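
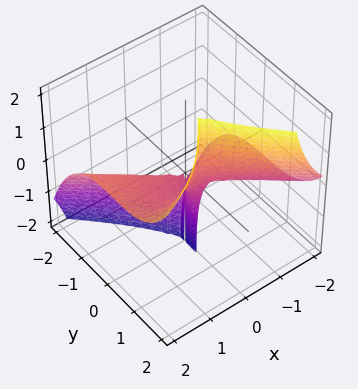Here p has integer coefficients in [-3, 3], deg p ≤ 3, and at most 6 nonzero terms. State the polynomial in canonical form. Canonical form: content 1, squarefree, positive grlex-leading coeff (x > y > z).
x^3 - 3*x^2*z + 2*y^3 - y^2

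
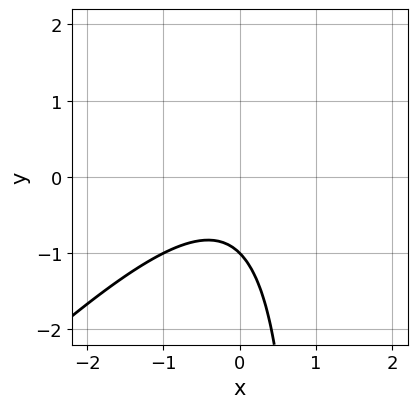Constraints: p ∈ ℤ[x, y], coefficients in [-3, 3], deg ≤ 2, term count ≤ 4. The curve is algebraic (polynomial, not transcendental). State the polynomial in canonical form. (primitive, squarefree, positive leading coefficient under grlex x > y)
(a) deg p = 2. A generic line meets the curve in up to 2 points.
(b) From the axis intercepts and sections: it crosses the y-axis at the gridline y = -1; the curve avoids every integer x-axis point in the box.
(c) Matching integer coefficients to the picture gives p.

x^2 - x*y + y + 1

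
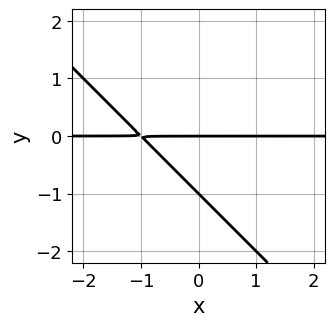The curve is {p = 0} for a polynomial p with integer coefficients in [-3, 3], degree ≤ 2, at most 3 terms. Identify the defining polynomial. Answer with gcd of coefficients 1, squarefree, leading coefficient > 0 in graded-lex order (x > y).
x*y + y^2 + y

1. The degree is 2 — no degree-1 curve has this shape.
2. Reading off the gridlines: the y-axis gridline crossings are at y ∈ {-1, 0}; the visible x-axis segment lies entirely on the curve.
3. Solving for integer coefficients yields p as stated.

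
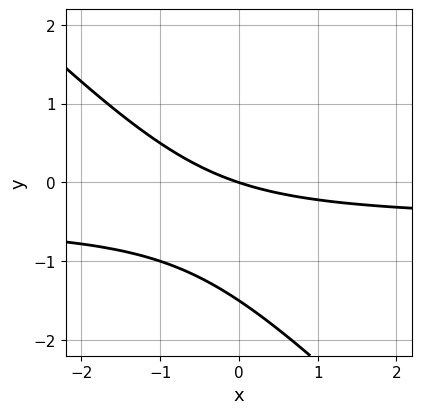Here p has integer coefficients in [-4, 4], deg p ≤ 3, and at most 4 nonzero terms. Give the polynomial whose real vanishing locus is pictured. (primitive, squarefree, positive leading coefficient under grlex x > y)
2*x*y + 2*y^2 + x + 3*y

Degree: no degree-1 curve has this shape, so deg p = 2.
Against the integer gridlines: one x-axis crossing is at x = 0; one y-axis crossing is at y = 0.
Fitting integer coefficients to these (and the overall shape) gives p.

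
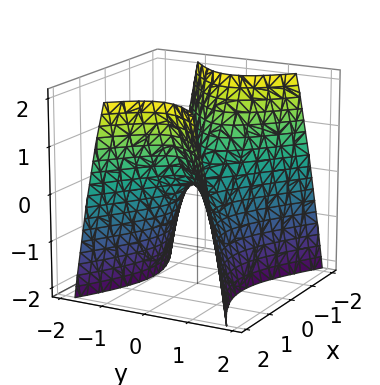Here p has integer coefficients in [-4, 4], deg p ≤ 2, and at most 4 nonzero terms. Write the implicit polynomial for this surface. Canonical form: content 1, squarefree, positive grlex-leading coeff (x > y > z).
x^2 - 2*y^2 - z

deg p = 2. A hyperbolic paraboloid; a quadric.
Symmetries: mirror symmetry x ↦ −x ⇒ only even powers of x; it's symmetric under y → −y, forcing even powers of y.
From the visible intercepts: one x-axis crossing is at x = 0; it crosses the y-axis at the gridline y = 0.
Matching integer coefficients to the picture gives p.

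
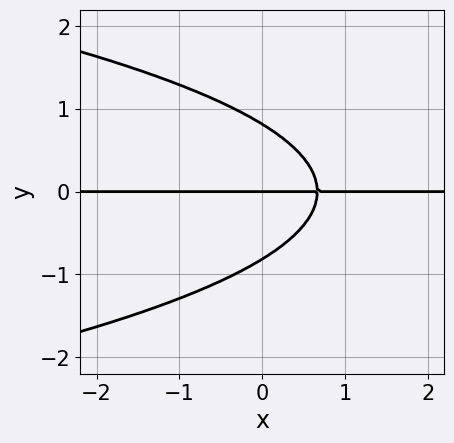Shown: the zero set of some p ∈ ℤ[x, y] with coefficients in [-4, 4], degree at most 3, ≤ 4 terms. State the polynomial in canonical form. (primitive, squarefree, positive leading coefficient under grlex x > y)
3*y^3 + 3*x*y - 2*y

Degree: a generic line meets the curve in up to 3 points, so deg p = 3.
Against the integer gridlines: the visible x-axis segment lies entirely on the curve; it crosses the y-axis at the gridline y = 0.
Fitting integer coefficients to these (and the overall shape) gives p.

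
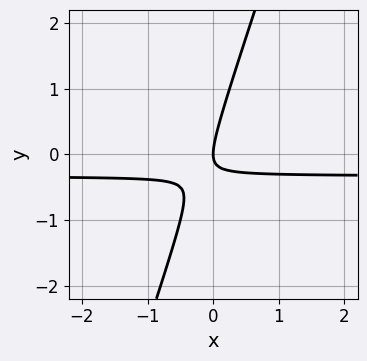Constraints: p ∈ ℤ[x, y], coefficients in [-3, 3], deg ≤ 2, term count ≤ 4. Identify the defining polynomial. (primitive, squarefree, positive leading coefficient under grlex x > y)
3*x*y - y^2 + x

1. The degree is 2 — a generic line meets the curve in up to 2 points.
2. Observable constraints: one y-axis crossing is at y = 0; it crosses the x-axis at the gridline x = 0.
3. These observations pin down the coefficients.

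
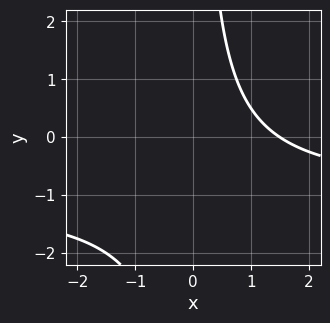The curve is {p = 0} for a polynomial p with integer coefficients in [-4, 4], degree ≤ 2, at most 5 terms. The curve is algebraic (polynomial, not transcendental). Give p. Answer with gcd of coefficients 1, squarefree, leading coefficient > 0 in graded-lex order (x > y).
2*x*y + 2*x - 3

First, deg p = 2.
Next, reading off the gridlines: no y-intercept at any integer in the box.
Finally, the integer polynomial consistent with all of this is the stated p.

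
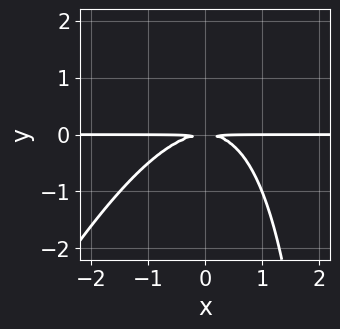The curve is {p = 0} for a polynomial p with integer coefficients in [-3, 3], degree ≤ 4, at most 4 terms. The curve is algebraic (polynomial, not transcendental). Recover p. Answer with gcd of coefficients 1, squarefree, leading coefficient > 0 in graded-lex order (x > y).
Degree: no degree-2 curve has this shape, so deg p = 3.
Reading off the gridlines: the visible x-axis segment lies entirely on the curve.
Fitting integer coefficients to these (and the overall shape) gives p.

2*x^2*y - x*y^2 + 3*y^2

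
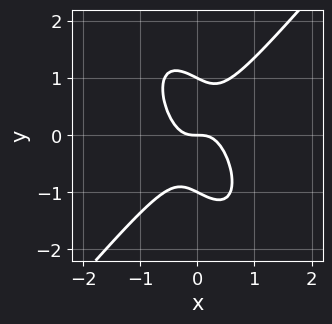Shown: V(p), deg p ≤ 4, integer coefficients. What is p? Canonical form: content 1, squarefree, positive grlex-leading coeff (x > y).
1. deg p = 3. No degree-2 curve has this shape.
2. From the visible intercepts: among the integer gridlines, it crosses the y-axis at y ∈ {-1, 0, 1}; it crosses the x-axis at the gridline x = 0.
3. These observations pin down the coefficients.

3*x^3 - x*y^2 - y^3 + y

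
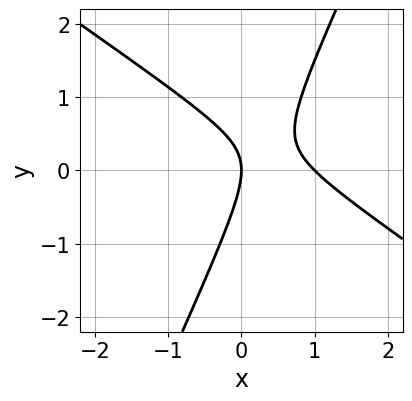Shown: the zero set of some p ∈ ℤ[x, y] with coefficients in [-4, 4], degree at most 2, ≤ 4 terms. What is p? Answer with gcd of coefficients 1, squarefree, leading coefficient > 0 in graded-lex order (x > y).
3*x^2 + 3*x*y - 2*y^2 - 3*x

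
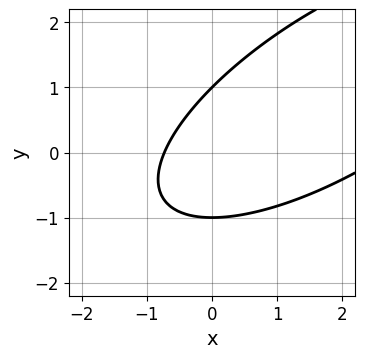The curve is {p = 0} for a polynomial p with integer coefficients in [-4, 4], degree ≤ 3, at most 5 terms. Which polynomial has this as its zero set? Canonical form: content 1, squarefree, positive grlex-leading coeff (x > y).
x^2 - 2*x*y + 2*y^2 - 2*x - 2

First, degree: no degree-1 curve has this shape, so deg p = 2.
Next, from the axis intercepts and sections: the y-axis gridline crossings are at y ∈ {-1, 1}.
Finally, matching integer coefficients to the picture gives p.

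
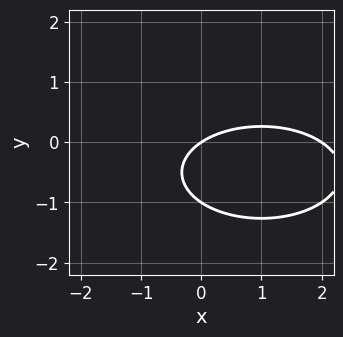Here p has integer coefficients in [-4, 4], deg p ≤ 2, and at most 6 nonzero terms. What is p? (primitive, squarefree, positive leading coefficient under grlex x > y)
First, the degree is 2 — a generic line meets the curve in up to 2 points.
Then, against the integer gridlines: among the integer gridlines, it crosses the x-axis at x ∈ {0, 2}; the y-axis gridline crossings are at y ∈ {-1, 0}.
Finally, putting this together gives p.

x^2 + 3*y^2 - 2*x + 3*y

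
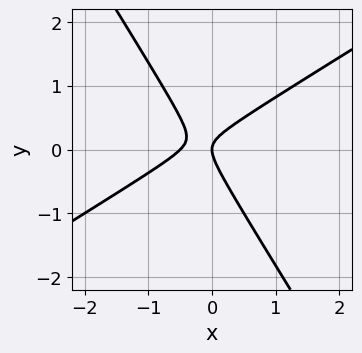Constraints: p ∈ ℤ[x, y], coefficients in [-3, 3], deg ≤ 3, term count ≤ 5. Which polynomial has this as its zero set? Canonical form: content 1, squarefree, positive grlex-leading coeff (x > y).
The degree is 2 — no degree-1 curve has this shape.
Reading off the gridlines: one y-axis crossing is at y = 0; it meets the x-axis at x = 0 (among the integer gridlines).
Assembling these constraints gives the stated polynomial.

2*x^2 - 2*x*y - 2*y^2 + x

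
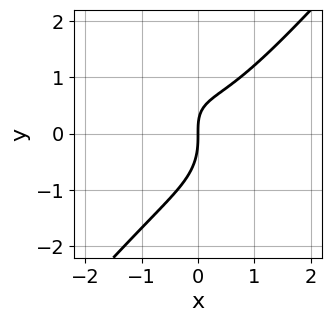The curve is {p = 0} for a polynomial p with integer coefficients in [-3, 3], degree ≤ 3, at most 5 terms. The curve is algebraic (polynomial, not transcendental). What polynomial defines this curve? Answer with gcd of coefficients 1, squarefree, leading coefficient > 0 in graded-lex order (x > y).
3*x^3 - 2*y^3 - 2*x*y + 3*x

(a) deg p = 3. The shape is more complex than any degree-2 curve.
(b) From the axis intercepts and sections: one y-axis crossing is at y = 0; one x-axis crossing is at x = 0.
(c) Fitting integer coefficients to these (and the overall shape) gives p.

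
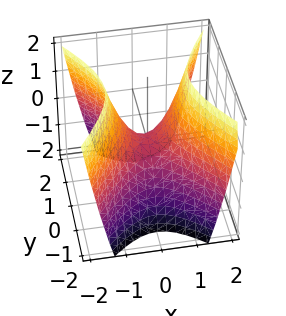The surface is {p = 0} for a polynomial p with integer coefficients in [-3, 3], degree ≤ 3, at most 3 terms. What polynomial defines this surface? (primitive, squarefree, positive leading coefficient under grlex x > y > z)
3*x^2 - 2*y^2 - 2*z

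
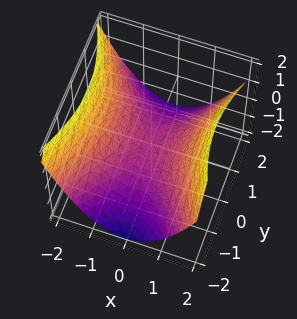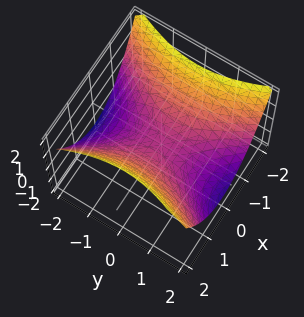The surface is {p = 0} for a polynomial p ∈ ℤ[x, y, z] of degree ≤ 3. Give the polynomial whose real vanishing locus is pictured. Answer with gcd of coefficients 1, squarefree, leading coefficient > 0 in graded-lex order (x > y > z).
(a) Degree: a saddle surface; a quadric, so deg p = 2.
(b) Symmetries: it's symmetric under x → −x, forcing even powers of x; it's symmetric under y → −y, forcing even powers of y.
(c) Observable constraints: it meets the x-axis at x = 0 (among the integer gridlines); it crosses the z-axis at the gridline z = 0; one y-axis crossing is at y = 0.
(d) Solving for integer coefficients yields p as stated.

2*x^2 - y^2 - 3*z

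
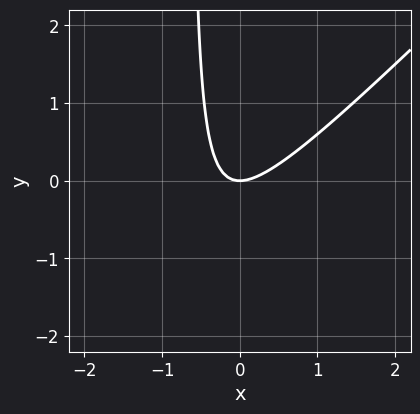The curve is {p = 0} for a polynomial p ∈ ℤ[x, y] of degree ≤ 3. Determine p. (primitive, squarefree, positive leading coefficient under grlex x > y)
3*x^2 - 3*x*y - 2*y

1. Degree: the shape is more complex than any degree-1 curve, so deg p = 2.
2. Against the integer gridlines: one y-axis crossing is at y = 0; one x-axis crossing is at x = 0.
3. The integer polynomial consistent with all of this is the stated p.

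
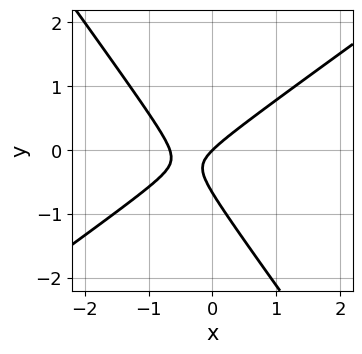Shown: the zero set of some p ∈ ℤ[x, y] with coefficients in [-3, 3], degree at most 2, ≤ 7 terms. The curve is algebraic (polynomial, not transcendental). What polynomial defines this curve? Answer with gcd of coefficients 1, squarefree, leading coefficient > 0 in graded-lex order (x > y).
1. The degree is 2 — a generic line meets the curve in up to 2 points.
2. Reading off the gridlines: one x-axis crossing is at x = 0; one y-axis crossing is at y = 0.
3. These observations pin down the coefficients.

3*x^2 - 2*x*y - 3*y^2 + 2*x - 2*y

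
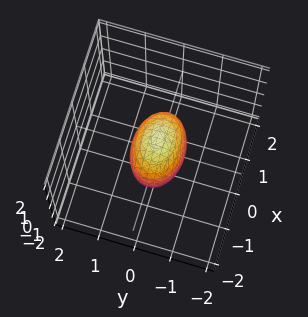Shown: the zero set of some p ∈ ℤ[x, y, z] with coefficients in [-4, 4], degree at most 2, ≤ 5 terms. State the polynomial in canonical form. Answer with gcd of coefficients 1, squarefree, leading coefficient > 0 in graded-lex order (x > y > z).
x^2 + 2*y^2 + z^2 - 1

(a) deg p = 2. Bounded and convex; a quadric.
(b) Symmetries: it's symmetric under x → −x, forcing even powers of x; mirror symmetry z ↦ −z ⇒ only even powers of z; it's symmetric under y → −y, forcing even powers of y.
(c) Against the integer gridlines: among the integer gridlines, it crosses the x-axis at x ∈ {-1, 1}; among the integer gridlines, it crosses the z-axis at z ∈ {-1, 1}.
(d) Putting this together gives p.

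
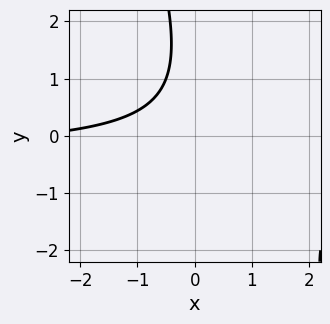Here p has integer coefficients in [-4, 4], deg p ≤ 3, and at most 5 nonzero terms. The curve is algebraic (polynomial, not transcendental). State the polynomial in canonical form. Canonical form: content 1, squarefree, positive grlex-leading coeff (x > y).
3*x*y + y^2 + x - 2*y + 3

Degree: no degree-1 curve has this shape, so deg p = 2.
From the visible intercepts: the curve avoids every integer y-axis point in the box; it misses every integer gridline on the x-axis.
Together with the visible shape, these determine p as stated.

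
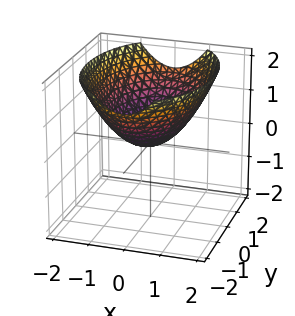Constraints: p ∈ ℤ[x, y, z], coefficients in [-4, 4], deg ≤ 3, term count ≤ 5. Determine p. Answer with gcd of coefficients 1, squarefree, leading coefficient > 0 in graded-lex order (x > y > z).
The degree is 2 — a single bowl opening along one axis; a quadric.
Symmetries: the x ↦ −x reflection is a symmetry, so x appears only in even powers; mirror symmetry y ↦ −y ⇒ only even powers of y.
From the visible intercepts: it crosses the y-axis at the gridline y = 0; it meets the x-axis at x = 0 (among the integer gridlines); one z-axis crossing is at z = 0.
Matching integer coefficients to the picture gives p.

2*x^2 + y^2 - 3*z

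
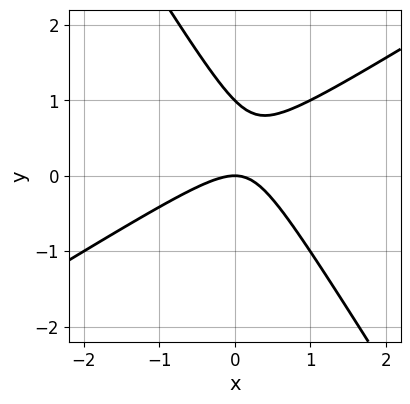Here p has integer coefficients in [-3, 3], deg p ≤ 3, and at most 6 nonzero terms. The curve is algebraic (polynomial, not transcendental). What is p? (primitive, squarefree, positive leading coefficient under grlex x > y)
1. Degree: the shape is more complex than any degree-1 curve, so deg p = 2.
2. Reading off the gridlines: among the integer gridlines, it crosses the y-axis at y ∈ {0, 1}; it meets the x-axis at x = 0 (among the integer gridlines).
3. The integer polynomial consistent with all of this is the stated p.

x^2 - x*y - y^2 + y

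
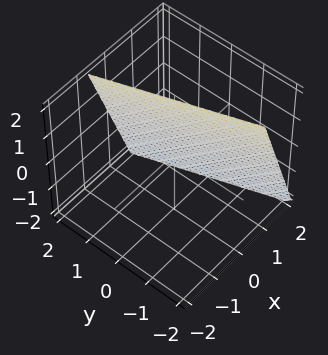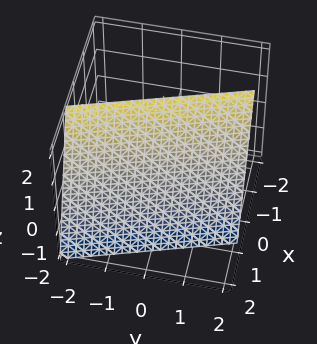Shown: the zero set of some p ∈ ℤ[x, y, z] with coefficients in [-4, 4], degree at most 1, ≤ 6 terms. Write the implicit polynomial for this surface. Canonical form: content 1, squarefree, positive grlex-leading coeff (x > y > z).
3*x + y + z - 2

(a) The degree is 1 — every cross-section is a straight line — this is a plane.
(b) Against the integer gridlines: it meets the y-axis at y = 2 (among the integer gridlines); one z-axis crossing is at z = 2.
(c) Together with the visible shape, these determine p as stated.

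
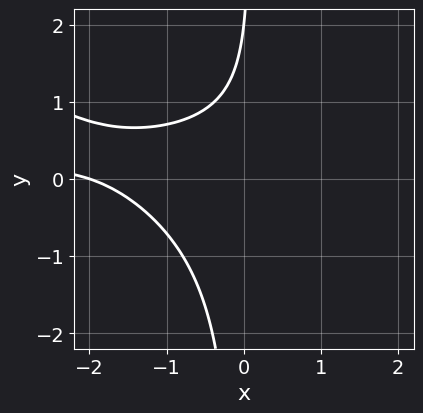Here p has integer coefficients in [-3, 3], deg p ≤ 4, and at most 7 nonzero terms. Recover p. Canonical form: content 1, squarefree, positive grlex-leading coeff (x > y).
First, degree: the shape is more complex than any degree-2 curve, so deg p = 3.
Then, from the axis intercepts and sections: it crosses the y-axis at the gridline y = 2; one x-axis crossing is at x = -2.
Finally, fitting integer coefficients to these (and the overall shape) gives p.

x^2*y + 2*x*y^2 + x - y + 2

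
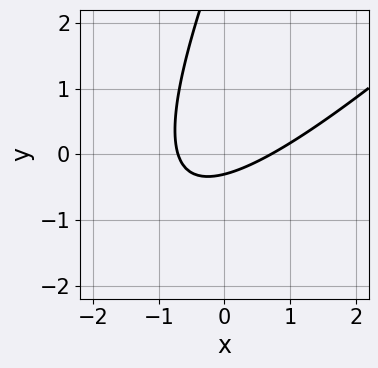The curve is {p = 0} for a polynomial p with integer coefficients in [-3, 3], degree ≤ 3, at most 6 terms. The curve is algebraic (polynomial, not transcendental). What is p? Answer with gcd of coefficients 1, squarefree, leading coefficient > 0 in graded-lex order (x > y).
2*x^2 - 3*x*y + y^2 - 3*y - 1

First, degree: the shape is more complex than any degree-1 curve, so deg p = 2.
Finally, matching integer coefficients to the picture gives p.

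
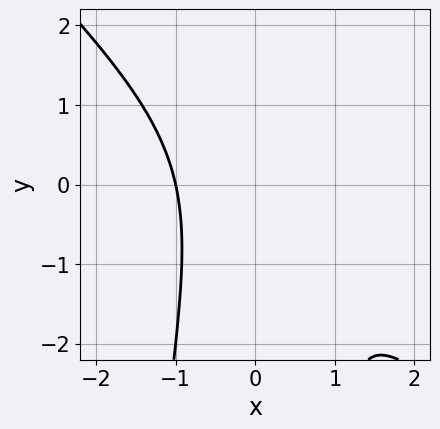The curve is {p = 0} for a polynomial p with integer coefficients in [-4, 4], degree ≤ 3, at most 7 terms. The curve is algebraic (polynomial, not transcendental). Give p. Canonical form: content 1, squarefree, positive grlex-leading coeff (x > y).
3*x^3 + 3*x^2*y + x*y + y^2 + 3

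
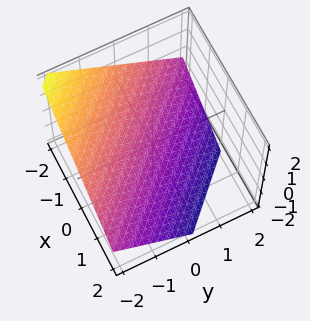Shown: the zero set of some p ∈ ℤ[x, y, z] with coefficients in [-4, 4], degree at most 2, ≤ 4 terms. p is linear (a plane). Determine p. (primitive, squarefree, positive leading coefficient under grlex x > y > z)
1. The degree is 1 — every cross-section is a straight line — this is a plane.
2. From the visible intercepts: it crosses the x-axis at the gridline x = -1; it meets the y-axis at y = -1 (among the integer gridlines).
3. These observations pin down the coefficients.

2*x + 2*y + 3*z + 2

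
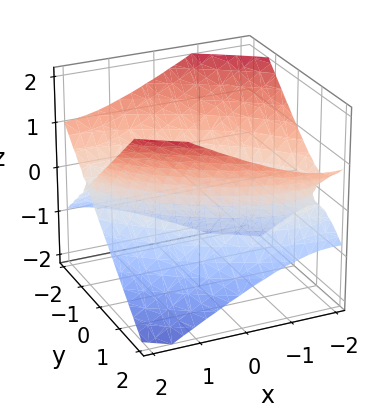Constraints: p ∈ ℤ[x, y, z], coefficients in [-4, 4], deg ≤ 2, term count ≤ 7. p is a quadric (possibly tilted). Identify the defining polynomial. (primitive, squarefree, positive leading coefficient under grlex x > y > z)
x^2 + 2*x*y + 2*y^2 - 3*z^2 - 2

(a) The degree is 2 — a generic line meets the surface in up to 2 points.
(b) Reading off the gridlines: it misses every integer gridline on the z-axis; the y-axis gridline crossings are at y ∈ {-1, 1}.
(c) Assembling these constraints gives the stated polynomial.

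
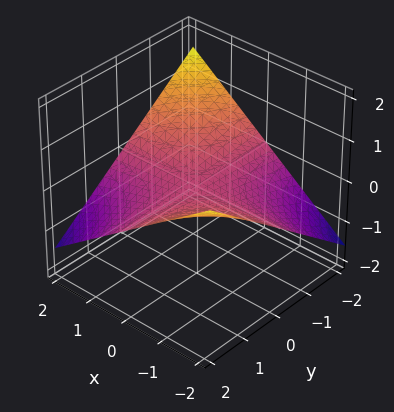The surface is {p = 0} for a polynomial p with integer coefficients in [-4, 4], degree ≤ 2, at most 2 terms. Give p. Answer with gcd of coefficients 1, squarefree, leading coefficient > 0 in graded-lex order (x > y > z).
(a) The degree is 2 — a hyperbolic paraboloid; a quadric.
(b) Reading off the gridlines: the visible x-axis segment lies entirely on the surface; the visible y-axis segment lies entirely on the surface; it meets the z-axis at z = 0 (among the integer gridlines).
(c) Assembling these constraints gives the stated polynomial.

x*y + 3*z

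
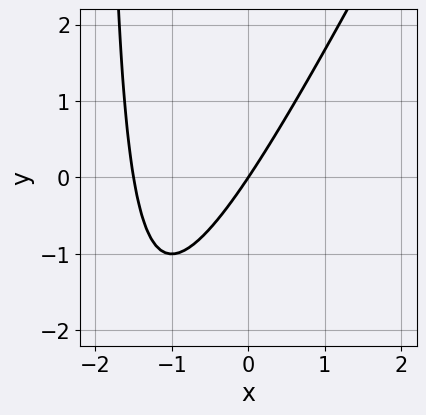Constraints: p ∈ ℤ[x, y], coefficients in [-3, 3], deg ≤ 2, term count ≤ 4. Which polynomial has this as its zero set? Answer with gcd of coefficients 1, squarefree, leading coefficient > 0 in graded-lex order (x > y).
2*x^2 - x*y + 3*x - 2*y

First, degree: no degree-1 curve has this shape, so deg p = 2.
Next, from the visible intercepts: it meets the y-axis at y = 0 (among the integer gridlines); it crosses the x-axis at the gridline x = 0.
Finally, putting this together gives p.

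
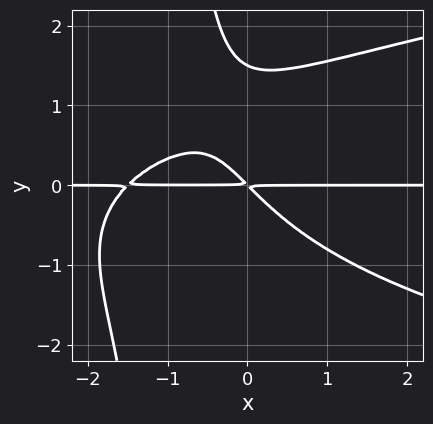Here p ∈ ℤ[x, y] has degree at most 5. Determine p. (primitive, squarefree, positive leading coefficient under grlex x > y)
2*x*y^3 - 2*x^2*y + 2*y^3 - 3*x*y - 3*y^2

First, the degree is 4 — the shape is more complex than any degree-3 curve.
Next, observable constraints: every point of the x-axis in the box is on the curve.
Finally, matching integer coefficients to the picture gives p.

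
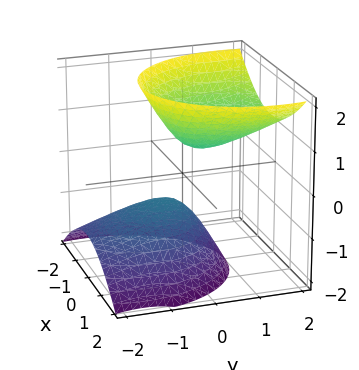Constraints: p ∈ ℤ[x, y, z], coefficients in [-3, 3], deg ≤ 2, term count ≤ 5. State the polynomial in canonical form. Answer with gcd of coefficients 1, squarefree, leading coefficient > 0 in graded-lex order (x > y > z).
3*x^2 + 2*y^2 - 3*y*z - 2*z^2 + 1

The picture has 2 separate pieces. They look like related sheets of one shape, so recover p as a whole.
deg p = 2. A generic line meets the surface in up to 2 points.
From the visible intercepts: the surface avoids every integer x-axis point in the box; it misses every integer gridline on the y-axis.
Putting this together gives p.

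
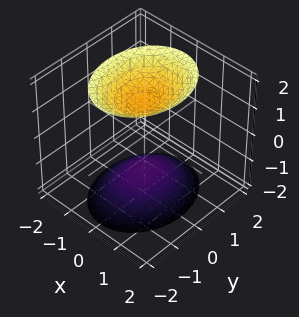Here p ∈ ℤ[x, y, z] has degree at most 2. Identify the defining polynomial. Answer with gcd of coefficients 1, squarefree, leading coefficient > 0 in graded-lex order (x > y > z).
3*x^2 + 2*y^2 - 2*z^2 + 3

1. There are 2 components. Treating them together as one polynomial.
2. Degree: two sheets facing apart; a quadric, so deg p = 2.
3. Symmetries: it's symmetric under x → −x, forcing even powers of x; the z ↦ −z reflection is a symmetry, so z appears only in even powers; the y ↦ −y reflection is a symmetry, so y appears only in even powers.
4. Reading off the gridlines: no x-intercept at any integer in the box; it misses every integer gridline on the y-axis.
5. Assembling these constraints gives the stated polynomial.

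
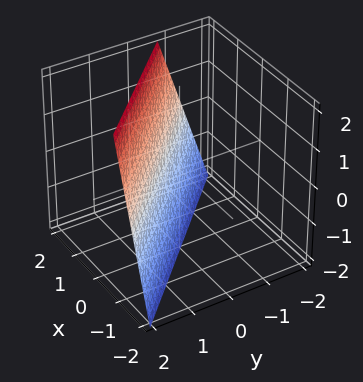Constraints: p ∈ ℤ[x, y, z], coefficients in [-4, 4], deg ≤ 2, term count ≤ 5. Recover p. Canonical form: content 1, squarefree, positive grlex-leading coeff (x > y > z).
Degree: every cross-section is a straight line — this is a plane, so deg p = 1.
From the axis intercepts and sections: one z-axis crossing is at z = -2.
The integer polynomial consistent with all of this is the stated p.

3*x + 3*y - z - 2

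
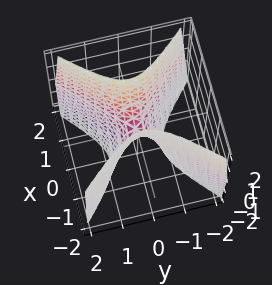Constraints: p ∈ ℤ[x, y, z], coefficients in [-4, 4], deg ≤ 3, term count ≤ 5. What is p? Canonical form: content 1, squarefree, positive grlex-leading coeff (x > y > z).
3*x^2 - 3*y^2 - z

1. Degree: a saddle surface; a quadric, so deg p = 2.
2. Symmetries: it's symmetric under y → −y, forcing even powers of y; mirror symmetry x ↦ −x ⇒ only even powers of x.
3. Against the integer gridlines: one x-axis crossing is at x = 0; it crosses the z-axis at the gridline z = 0; it meets the y-axis at y = 0 (among the integer gridlines).
4. Putting this together gives p.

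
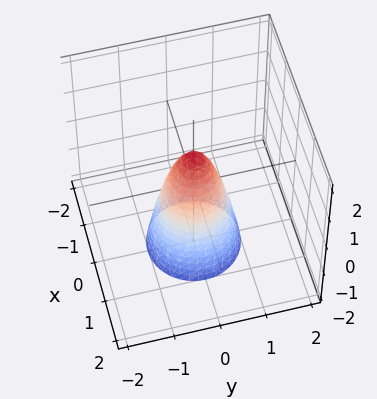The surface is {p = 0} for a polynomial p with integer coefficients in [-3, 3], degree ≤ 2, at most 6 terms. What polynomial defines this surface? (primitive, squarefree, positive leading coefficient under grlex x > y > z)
3*x^2 + 3*y^2 + z - 1

First, deg p = 2.
Then, symmetry: the surface is invariant under rotation about z: p = q(x² + y², z).
Next, from the axis intercepts and sections: a circular section at z = -2 has radius exactly 1; one z-axis crossing is at z = 1.
Finally, solving for integer coefficients yields p as stated.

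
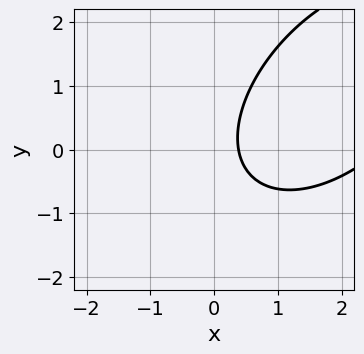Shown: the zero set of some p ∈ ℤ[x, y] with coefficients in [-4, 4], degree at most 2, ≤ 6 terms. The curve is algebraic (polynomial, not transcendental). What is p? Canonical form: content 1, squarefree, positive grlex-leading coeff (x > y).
x^2 - x*y + y^2 - 3*x + 1

First, the degree is 2 — a generic line meets the curve in up to 2 points.
Next, reading off the gridlines: it misses every integer gridline on the y-axis.
Finally, solving for integer coefficients yields p as stated.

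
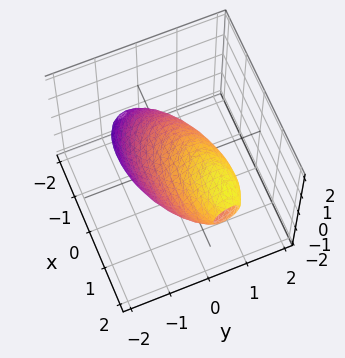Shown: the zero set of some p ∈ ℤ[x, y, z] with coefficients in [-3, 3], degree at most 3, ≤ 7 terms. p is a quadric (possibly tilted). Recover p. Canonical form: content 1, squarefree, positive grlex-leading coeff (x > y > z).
x^2 - 2*x*z + 3*y^2 - 2*y*z + 2*z^2 - 2

(a) Degree: no degree-1 surface has this shape, so deg p = 2.
(b) From the visible intercepts: the z-axis gridline crossings are at z ∈ {-1, 1}.
(c) These observations pin down the coefficients.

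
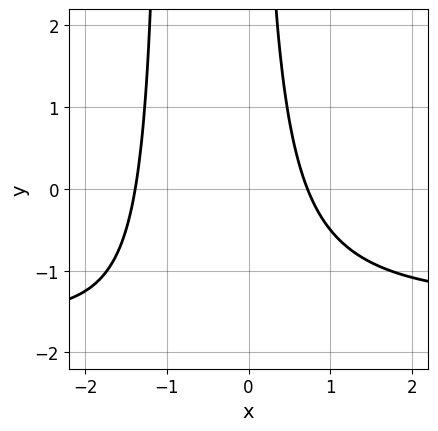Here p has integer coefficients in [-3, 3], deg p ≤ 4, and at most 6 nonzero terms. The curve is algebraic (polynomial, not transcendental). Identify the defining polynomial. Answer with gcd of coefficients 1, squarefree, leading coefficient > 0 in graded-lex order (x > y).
(a) The degree is 3 — a generic line meets the curve in up to 3 points.
(b) From the visible intercepts: the curve avoids every integer y-axis point in the box.
(c) Putting this together gives p.

2*x^2*y + 3*x^2 + 2*x*y + 2*x - 3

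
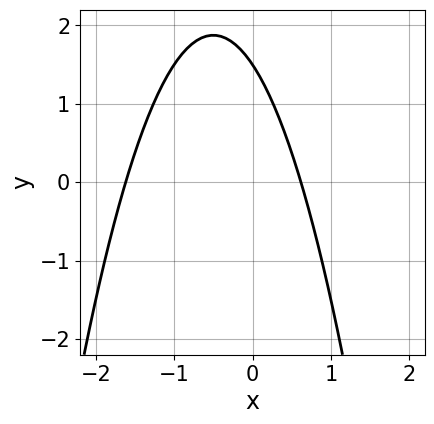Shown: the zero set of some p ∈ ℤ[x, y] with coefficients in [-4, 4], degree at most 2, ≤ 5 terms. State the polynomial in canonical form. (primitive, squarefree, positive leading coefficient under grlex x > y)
First, degree: a generic line meets the curve in up to 2 points, so deg p = 2.
Finally, putting this together gives p.

3*x^2 + 3*x + 2*y - 3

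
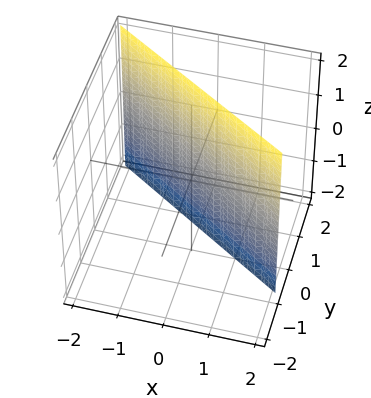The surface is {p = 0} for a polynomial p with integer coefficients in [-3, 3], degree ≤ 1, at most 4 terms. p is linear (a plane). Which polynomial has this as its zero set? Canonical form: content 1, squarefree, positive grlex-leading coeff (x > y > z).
2*x + 3*y - 2

deg p = 1.
Checking where it meets the axes: no z-intercept at any integer in the box; it crosses the x-axis at the gridline x = 1.
These observations pin down the coefficients.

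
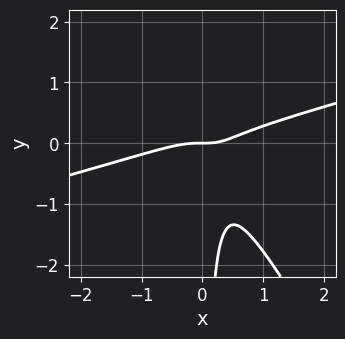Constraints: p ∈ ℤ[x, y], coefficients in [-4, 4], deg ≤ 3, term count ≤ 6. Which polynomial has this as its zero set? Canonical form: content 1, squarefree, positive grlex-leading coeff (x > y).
x^3 - 3*x^2*y - 2*x*y^2 + x*y - y

1. The degree is 3 — the shape is more complex than any degree-2 curve.
2. From the visible intercepts: one x-axis crossing is at x = 0; one y-axis crossing is at y = 0.
3. Matching integer coefficients to the picture gives p.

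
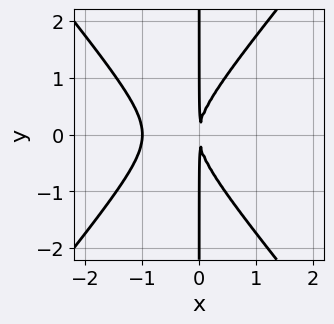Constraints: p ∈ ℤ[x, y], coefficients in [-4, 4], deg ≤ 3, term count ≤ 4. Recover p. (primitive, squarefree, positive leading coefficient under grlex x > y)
3*x^3 - 2*x*y^2 + 3*x^2

1. deg p = 3. No degree-2 curve has this shape.
2. Symmetries: the y ↦ −y reflection is a symmetry, so y appears only in even powers.
3. Checking where it meets the axes: the visible y-axis segment lies entirely on the curve; it crosses the x-axis at the gridline x = -1.
4. Assembling these constraints gives the stated polynomial.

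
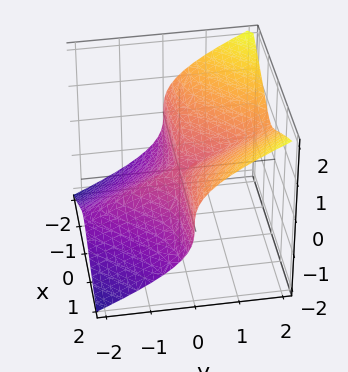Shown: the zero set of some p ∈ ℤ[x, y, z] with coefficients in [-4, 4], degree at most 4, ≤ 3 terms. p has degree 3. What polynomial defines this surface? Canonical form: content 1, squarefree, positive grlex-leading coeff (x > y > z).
x^2*y + y*z^2 - 2*z^3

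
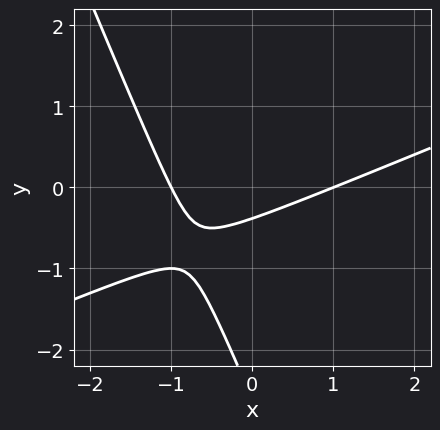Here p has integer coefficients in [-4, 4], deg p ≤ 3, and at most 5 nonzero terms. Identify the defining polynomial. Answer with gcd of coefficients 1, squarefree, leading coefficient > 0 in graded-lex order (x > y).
x^2 - 2*x*y - y^2 - 3*y - 1

The degree is 2 — no degree-1 curve has this shape.
Against the integer gridlines: among the integer gridlines, it crosses the x-axis at x ∈ {-1, 1}.
The integer polynomial consistent with all of this is the stated p.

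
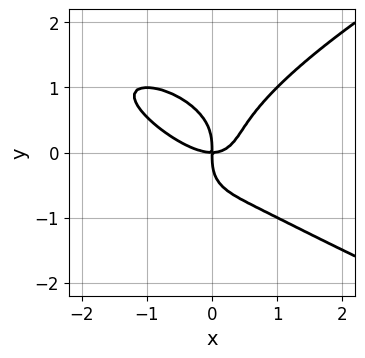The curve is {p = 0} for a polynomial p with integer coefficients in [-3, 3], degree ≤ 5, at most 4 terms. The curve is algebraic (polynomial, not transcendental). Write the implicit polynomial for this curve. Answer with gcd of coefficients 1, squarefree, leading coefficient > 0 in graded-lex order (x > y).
deg p = 4.
Observable constraints: it meets the x-axis at x = 0 (among the integer gridlines); one y-axis crossing is at y = 0.
Putting this together gives p.

y^4 - x^3 - x^2*y + x*y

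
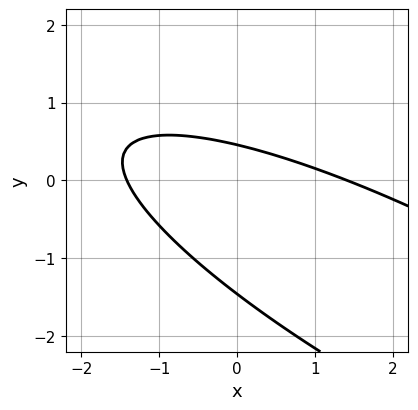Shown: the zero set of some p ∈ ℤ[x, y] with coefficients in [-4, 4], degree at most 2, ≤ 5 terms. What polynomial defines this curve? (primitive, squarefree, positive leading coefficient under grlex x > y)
First, deg p = 2. The shape is more complex than any degree-1 curve.
Finally, matching integer coefficients to the picture gives p.

x^2 + 3*x*y + 3*y^2 + 3*y - 2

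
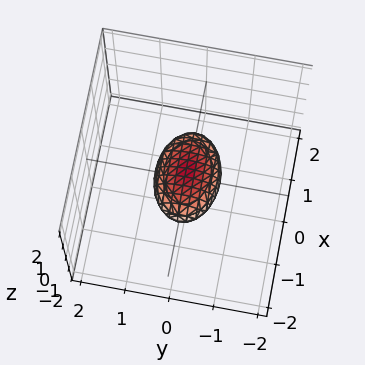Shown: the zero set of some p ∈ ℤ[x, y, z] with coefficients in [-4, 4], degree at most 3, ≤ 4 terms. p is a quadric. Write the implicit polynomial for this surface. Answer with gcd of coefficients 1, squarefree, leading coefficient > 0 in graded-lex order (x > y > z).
x^2 + 2*y^2 + 3*z^2 - 1

The degree is 2 — a closed, bounded, convex surface; a quadric.
Symmetries: it's symmetric under x → −x, forcing even powers of x; mirror symmetry z ↦ −z ⇒ only even powers of z; it's symmetric under y → −y, forcing even powers of y.
From the visible intercepts: among the integer gridlines, it crosses the x-axis at x ∈ {-1, 1}.
Matching integer coefficients to the picture gives p.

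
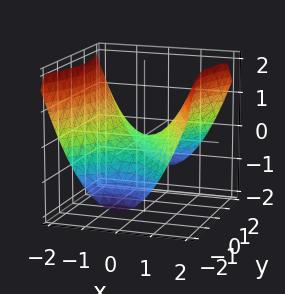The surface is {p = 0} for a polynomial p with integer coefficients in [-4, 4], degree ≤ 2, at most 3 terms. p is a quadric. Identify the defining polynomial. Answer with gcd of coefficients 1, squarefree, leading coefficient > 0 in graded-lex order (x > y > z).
2*x^2 - y^2 - 3*z

(a) deg p = 2. A saddle surface; a quadric.
(b) Symmetries: it's symmetric under x → −x, forcing even powers of x; it's symmetric under y → −y, forcing even powers of y.
(c) From the visible intercepts: it crosses the y-axis at the gridline y = 0; it crosses the x-axis at the gridline x = 0; one z-axis crossing is at z = 0.
(d) Together with the visible shape, these determine p as stated.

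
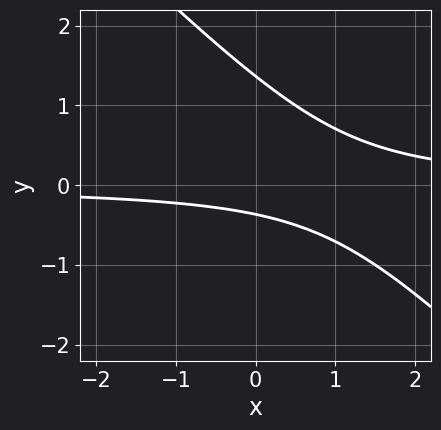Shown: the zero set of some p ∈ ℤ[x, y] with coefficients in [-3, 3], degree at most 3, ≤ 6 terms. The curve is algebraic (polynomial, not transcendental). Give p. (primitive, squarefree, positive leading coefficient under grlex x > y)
The degree is 2 — no degree-1 curve has this shape.
Reading off the gridlines: no x-intercept at any integer in the box.
Solving for integer coefficients yields p as stated.

2*x*y + 2*y^2 - 2*y - 1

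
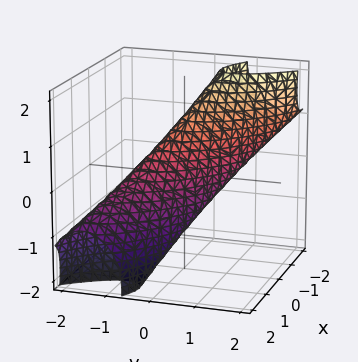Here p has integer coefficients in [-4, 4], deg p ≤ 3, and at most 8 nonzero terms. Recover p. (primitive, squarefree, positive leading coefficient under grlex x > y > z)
First, degree: a generic line meets the surface in up to 2 points, so deg p = 2.
Next, checking where it meets the axes: the z-axis gridline crossings are at z ∈ {-1, 1}.
Finally, solving for integer coefficients yields p as stated.

2*x^2 + 3*x*y + 2*x*z + 2*y^2 + z^2 - 1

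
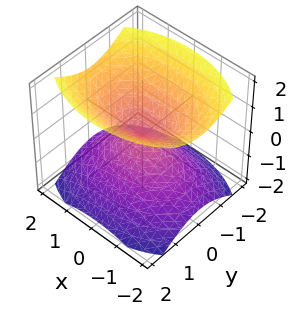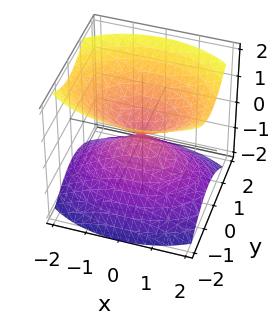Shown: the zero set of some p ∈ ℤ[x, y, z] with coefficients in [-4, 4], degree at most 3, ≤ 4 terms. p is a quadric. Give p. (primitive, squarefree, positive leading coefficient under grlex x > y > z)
x^2 + 2*y^2 - 2*z^2

First, the picture has 2 separate pieces. They look like related sheets of one shape, so recover p as a whole.
Then, the degree is 2 — two nappes meeting at a single point; a quadric.
Next, symmetries: it's symmetric under y → −y, forcing even powers of y; mirror symmetry z ↦ −z ⇒ only even powers of z; the x ↦ −x reflection is a symmetry, so x appears only in even powers.
Next, from the visible intercepts: one z-axis crossing is at z = 0; it meets the x-axis at x = 0 (among the integer gridlines); it meets the y-axis at y = 0 (among the integer gridlines).
Finally, fitting integer coefficients to these (and the overall shape) gives p.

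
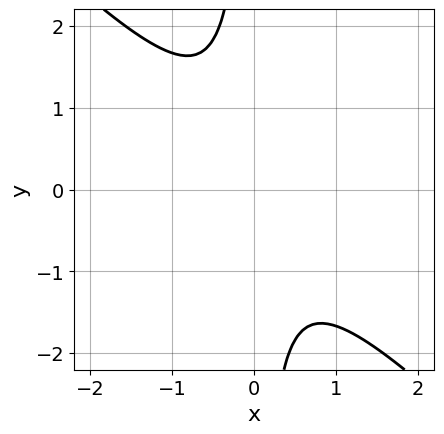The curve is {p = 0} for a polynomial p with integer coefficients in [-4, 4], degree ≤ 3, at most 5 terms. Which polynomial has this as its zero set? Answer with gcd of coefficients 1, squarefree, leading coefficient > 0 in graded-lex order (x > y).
3*x^2 + 3*x*y + 2

1. deg p = 2. A generic line meets the curve in up to 2 points.
2. Checking where it meets the axes: the curve avoids every integer x-axis point in the box; no y-intercept at any integer in the box.
3. Putting this together gives p.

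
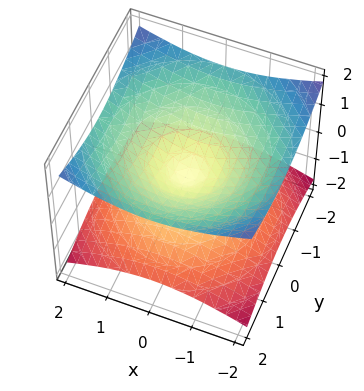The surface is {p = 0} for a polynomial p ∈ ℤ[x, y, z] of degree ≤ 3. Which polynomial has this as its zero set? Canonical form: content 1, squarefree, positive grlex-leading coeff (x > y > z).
x^2 + y^2 - 3*z^2

(a) The degree is 2 — two nappes meeting at a single point; a quadric.
(b) Symmetries: every cross-section ⟂ z is a circle, so x, y appear only via x² + y²; mirror symmetry z ↦ −z ⇒ only even powers of z.
(c) Observable constraints: it crosses the z-axis at the gridline z = 0; it crosses the x-axis at the gridline x = 0; a circular section at z = 1 has radius between 1 and 2.
(d) Matching integer coefficients to the picture gives p.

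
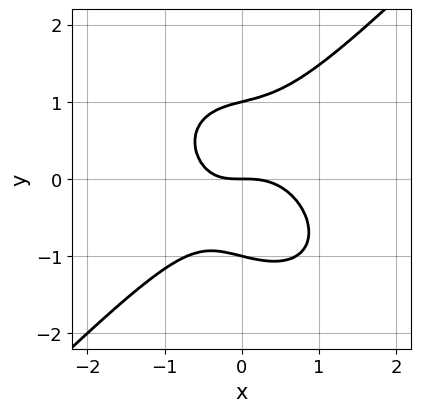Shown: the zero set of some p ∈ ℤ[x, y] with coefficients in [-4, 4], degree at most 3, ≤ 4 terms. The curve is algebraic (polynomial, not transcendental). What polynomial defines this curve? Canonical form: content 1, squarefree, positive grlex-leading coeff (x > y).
First, deg p = 3. A generic line meets the curve in up to 3 points.
Next, reading off the gridlines: it meets the x-axis at x = 0 (among the integer gridlines); the y-axis gridline crossings are at y ∈ {-1, 0, 1}.
Finally, these observations pin down the coefficients.

2*x^3 - 2*y^3 + x*y + 2*y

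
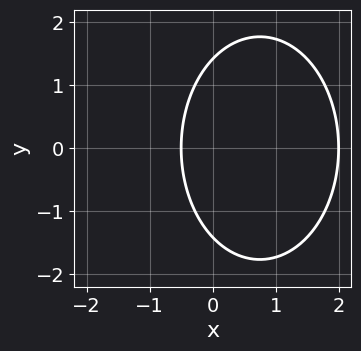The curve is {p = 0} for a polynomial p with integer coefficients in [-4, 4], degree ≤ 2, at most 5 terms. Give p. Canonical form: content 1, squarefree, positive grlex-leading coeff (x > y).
(a) deg p = 2.
(b) Symmetries: mirror symmetry y ↦ −y ⇒ only even powers of y.
(c) Observable constraints: it meets the x-axis at x = 2 (among the integer gridlines).
(d) Putting this together gives p.

2*x^2 + y^2 - 3*x - 2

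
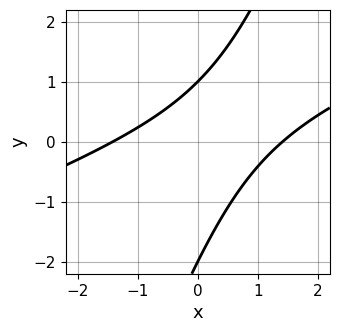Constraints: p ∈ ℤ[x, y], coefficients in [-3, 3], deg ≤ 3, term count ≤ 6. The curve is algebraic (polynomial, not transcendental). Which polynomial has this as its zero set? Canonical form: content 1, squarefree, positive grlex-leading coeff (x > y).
x^2 - 3*x*y + y^2 + y - 2

deg p = 2.
Against the integer gridlines: the y-axis gridline crossings are at y ∈ {-2, 1}.
Fitting integer coefficients to these (and the overall shape) gives p.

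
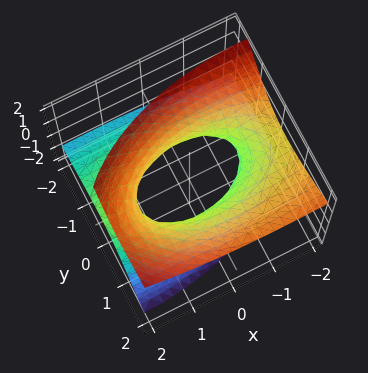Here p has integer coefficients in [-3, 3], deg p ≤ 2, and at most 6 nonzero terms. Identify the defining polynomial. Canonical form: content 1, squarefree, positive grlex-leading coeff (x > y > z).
x^2 + 2*x*z + 3*y^2 - 3*y*z - 3*z^2 - 2

Degree: the shape is more complex than any degree-1 surface, so deg p = 2.
From the axis intercepts and sections: it misses every integer gridline on the z-axis.
Fitting integer coefficients to these (and the overall shape) gives p.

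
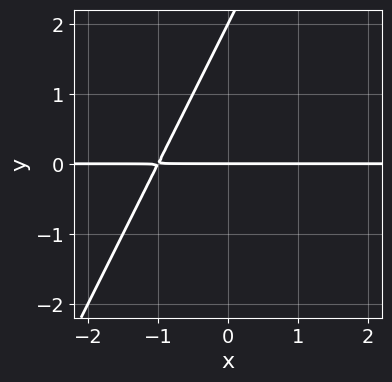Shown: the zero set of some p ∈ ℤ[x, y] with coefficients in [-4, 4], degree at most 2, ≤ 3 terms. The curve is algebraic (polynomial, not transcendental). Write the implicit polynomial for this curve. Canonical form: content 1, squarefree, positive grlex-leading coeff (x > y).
(a) deg p = 2. A generic line meets the curve in up to 2 points.
(b) Against the integer gridlines: the visible x-axis segment lies entirely on the curve; among the integer gridlines, it crosses the y-axis at y ∈ {0, 2}.
(c) Solving for integer coefficients yields p as stated.

2*x*y - y^2 + 2*y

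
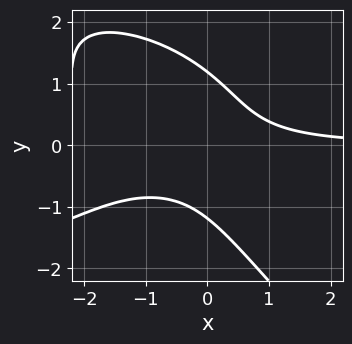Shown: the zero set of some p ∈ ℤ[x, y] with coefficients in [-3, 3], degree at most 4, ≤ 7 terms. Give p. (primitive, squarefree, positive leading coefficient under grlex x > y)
1. Degree: a generic line meets the curve in up to 4 points, so deg p = 4.
2. Checking where it meets the axes: it misses every integer gridline on the x-axis.
3. Matching integer coefficients to the picture gives p.

x*y^3 + y^4 + 2*x^2*y + 3*x*y - 2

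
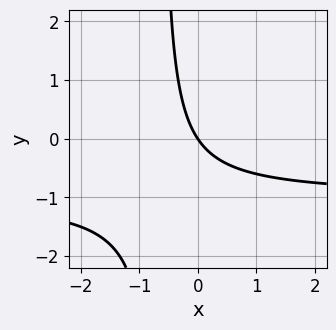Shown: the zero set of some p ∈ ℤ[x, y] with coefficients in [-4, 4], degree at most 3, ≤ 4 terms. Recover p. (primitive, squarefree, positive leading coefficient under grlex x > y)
Degree: a generic line meets the curve in up to 2 points, so deg p = 2.
Reading off the gridlines: it crosses the y-axis at the gridline y = 0; one x-axis crossing is at x = 0.
The integer polynomial consistent with all of this is the stated p.

3*x*y + 3*x + 2*y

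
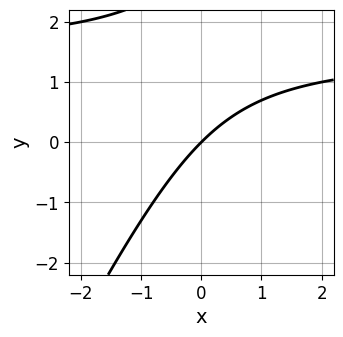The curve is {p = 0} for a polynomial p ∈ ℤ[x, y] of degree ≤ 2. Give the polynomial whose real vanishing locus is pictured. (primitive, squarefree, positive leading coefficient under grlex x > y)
2*x*y - y^2 - 3*x + 3*y

(a) The degree is 2 — a generic line meets the curve in up to 2 points.
(b) From the axis intercepts and sections: it meets the y-axis at y = 0 (among the integer gridlines); it meets the x-axis at x = 0 (among the integer gridlines).
(c) These observations pin down the coefficients.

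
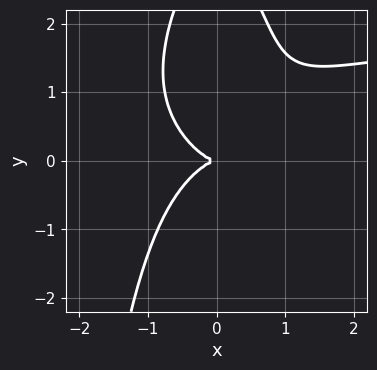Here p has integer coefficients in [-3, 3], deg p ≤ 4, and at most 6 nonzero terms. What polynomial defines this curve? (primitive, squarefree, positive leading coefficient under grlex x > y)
1. deg p = 4. A generic line meets the curve in up to 4 points.
2. Observable constraints: one x-axis crossing is at x = 0; one y-axis crossing is at y = 0.
3. Together with the visible shape, these determine p as stated.

x^3*y + 2*x^2*y^2 - 3*x^3 + y^3 - 3*y^2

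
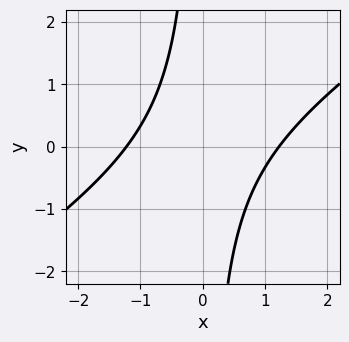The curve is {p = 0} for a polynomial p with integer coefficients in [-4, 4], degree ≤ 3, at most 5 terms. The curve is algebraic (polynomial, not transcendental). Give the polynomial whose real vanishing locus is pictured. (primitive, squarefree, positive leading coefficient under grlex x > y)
2*x^2 - 3*x*y - 3

(a) deg p = 2. A generic line meets the curve in up to 2 points.
(b) Against the integer gridlines: the curve avoids every integer y-axis point in the box.
(c) These observations pin down the coefficients.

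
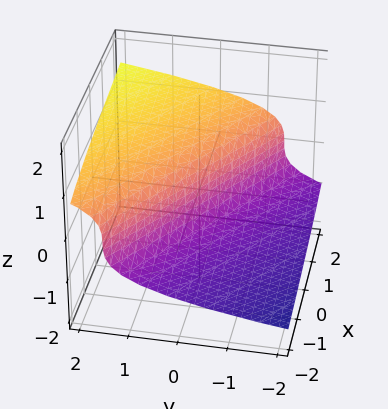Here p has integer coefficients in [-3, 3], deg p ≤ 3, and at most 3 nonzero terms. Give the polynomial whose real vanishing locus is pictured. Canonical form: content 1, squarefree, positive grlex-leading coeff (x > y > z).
3*z^3 - 2*x - 3*y

1. Degree: a generic line meets the surface in up to 3 points, so deg p = 3.
2. Reading off the gridlines: it meets the x-axis at x = 0 (among the integer gridlines); one z-axis crossing is at z = 0; it crosses the y-axis at the gridline y = 0.
3. Matching integer coefficients to the picture gives p.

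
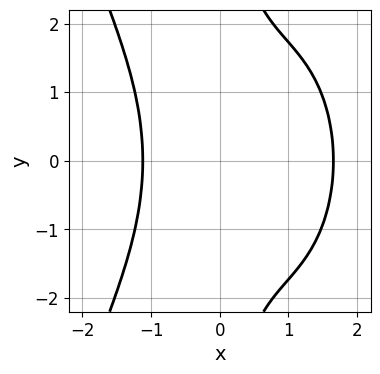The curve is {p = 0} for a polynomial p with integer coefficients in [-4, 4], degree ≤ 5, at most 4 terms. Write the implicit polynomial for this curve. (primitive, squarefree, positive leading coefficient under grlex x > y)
x^4 - x^3 + x*y^2 - 3

First, deg p = 4. No degree-3 curve has this shape.
Next, symmetries: mirror symmetry y ↦ −y ⇒ only even powers of y.
Then, against the integer gridlines: it misses every integer gridline on the y-axis.
Finally, solving for integer coefficients yields p as stated.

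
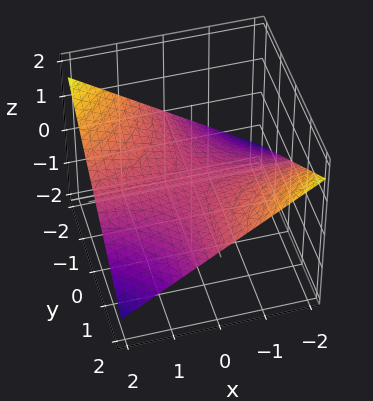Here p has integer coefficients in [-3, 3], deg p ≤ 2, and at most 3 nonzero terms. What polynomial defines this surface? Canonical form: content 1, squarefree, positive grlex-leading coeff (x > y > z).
x*y + 3*z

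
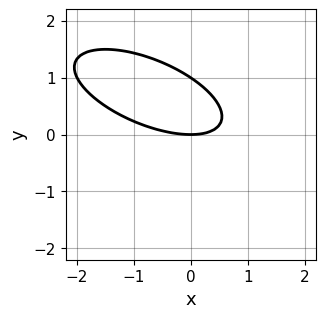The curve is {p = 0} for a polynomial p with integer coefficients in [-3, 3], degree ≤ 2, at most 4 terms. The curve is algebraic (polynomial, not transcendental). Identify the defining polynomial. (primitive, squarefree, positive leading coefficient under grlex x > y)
1. Degree: no degree-1 curve has this shape, so deg p = 2.
2. Against the integer gridlines: the y-axis gridline crossings are at y ∈ {0, 1}; it crosses the x-axis at the gridline x = 0.
3. Assembling these constraints gives the stated polynomial.

x^2 + 2*x*y + 3*y^2 - 3*y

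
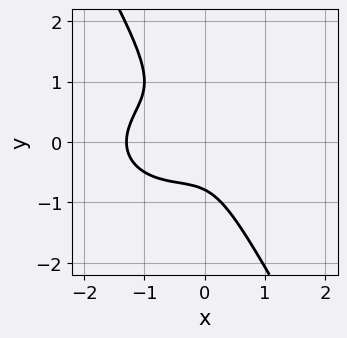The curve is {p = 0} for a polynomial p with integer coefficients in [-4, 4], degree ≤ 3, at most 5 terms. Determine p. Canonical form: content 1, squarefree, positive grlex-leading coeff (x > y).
First, the degree is 3 — the shape is more complex than any degree-2 curve.
Finally, matching integer coefficients to the picture gives p.

2*x^3 + 3*x*y^2 + 2*y^3 + 2*x^2 + 1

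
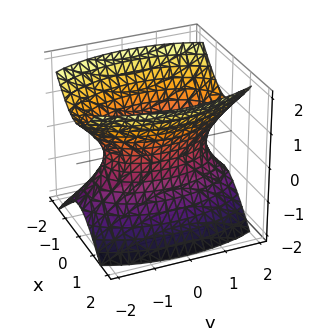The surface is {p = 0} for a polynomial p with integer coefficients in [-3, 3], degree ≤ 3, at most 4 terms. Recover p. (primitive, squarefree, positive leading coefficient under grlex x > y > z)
3*x^2 + y^2 - 2*z^2 - 2

First, the degree is 2 — one connected sheet with a waist; a quadric.
Next, symmetries: it's symmetric under y → −y, forcing even powers of y; it's symmetric under z → −z, forcing even powers of z; mirror symmetry x ↦ −x ⇒ only even powers of x.
Then, from the visible intercepts: the surface avoids every integer z-axis point in the box.
Finally, putting this together gives p.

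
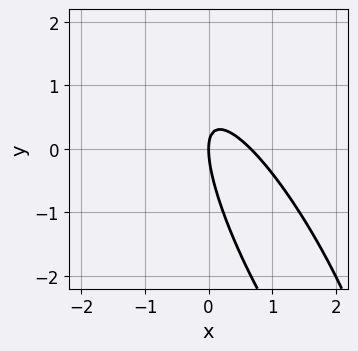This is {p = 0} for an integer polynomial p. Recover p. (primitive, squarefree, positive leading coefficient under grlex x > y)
3*x^2 + 3*x*y + y^2 - 2*x

1. The degree is 2 — no degree-1 curve has this shape.
2. Observable constraints: it crosses the x-axis at the gridline x = 0; one y-axis crossing is at y = 0.
3. The integer polynomial consistent with all of this is the stated p.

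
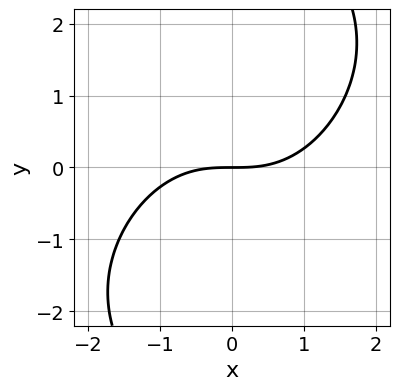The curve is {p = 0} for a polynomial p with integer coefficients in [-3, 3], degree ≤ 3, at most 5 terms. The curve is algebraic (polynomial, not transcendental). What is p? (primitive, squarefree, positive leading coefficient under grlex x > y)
deg p = 3.
From the visible intercepts: one y-axis crossing is at y = 0; one x-axis crossing is at x = 0.
Matching integer coefficients to the picture gives p.

x^3 - x^2*y + x*y^2 - 3*y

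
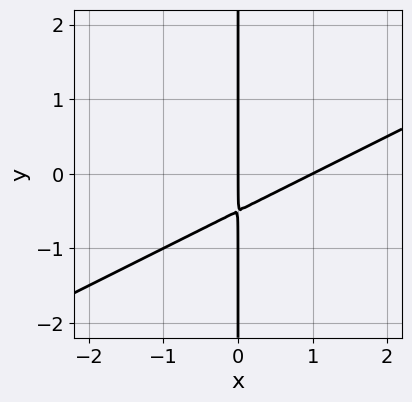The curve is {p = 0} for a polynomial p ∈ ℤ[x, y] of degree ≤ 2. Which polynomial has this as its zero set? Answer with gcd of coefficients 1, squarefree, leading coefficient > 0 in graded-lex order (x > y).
x^2 - 2*x*y - x

1. Degree: the shape is more complex than any degree-1 curve, so deg p = 2.
2. Observable constraints: every point of the y-axis in the box is on the curve; the x-axis gridline crossings are at x ∈ {0, 1}.
3. These observations pin down the coefficients.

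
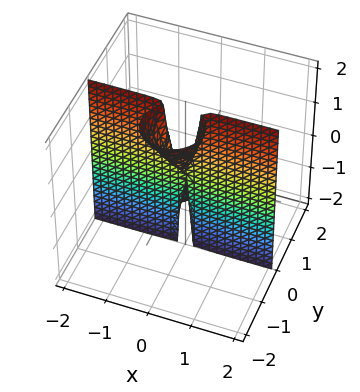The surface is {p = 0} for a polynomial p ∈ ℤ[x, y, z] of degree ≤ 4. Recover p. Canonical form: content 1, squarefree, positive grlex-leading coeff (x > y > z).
3*x^2*y + 3*y^3 + 2*y^2*z

(a) Degree: the shape is more complex than any degree-2 surface, so deg p = 3.
(b) Against the integer gridlines: the visible z-axis segment lies entirely on the surface; it crosses the y-axis at the gridline y = 0.
(c) Matching integer coefficients to the picture gives p.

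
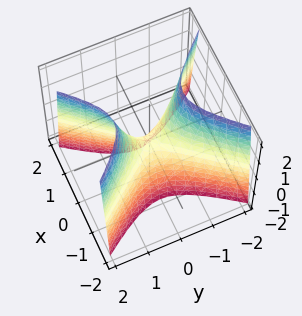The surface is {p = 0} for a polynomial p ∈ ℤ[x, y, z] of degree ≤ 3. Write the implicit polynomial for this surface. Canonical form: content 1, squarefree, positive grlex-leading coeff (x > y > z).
deg p = 2. A hyperbolic paraboloid; a quadric.
Symmetries: mirror symmetry y ↦ −y ⇒ only even powers of y; it's symmetric under x → −x, forcing even powers of x.
Against the integer gridlines: it meets the z-axis at z = 0 (among the integer gridlines); it meets the y-axis at y = 0 (among the integer gridlines); one x-axis crossing is at x = 0.
Assembling these constraints gives the stated polynomial.

3*x^2 - 2*y^2 + z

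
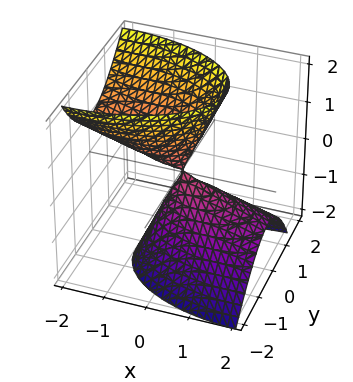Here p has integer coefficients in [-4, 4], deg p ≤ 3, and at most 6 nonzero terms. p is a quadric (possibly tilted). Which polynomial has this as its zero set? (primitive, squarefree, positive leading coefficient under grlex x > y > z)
1. I count 2 distinct pieces. Treating them together as one polynomial.
2. deg p = 2. No degree-1 surface has this shape.
3. Observable constraints: it meets the z-axis at z = 0 (among the integer gridlines); one y-axis crossing is at y = 0.
4. Matching integer coefficients to the picture gives p.

x^2 + 2*x*z + 3*y^2 - y*z - z^2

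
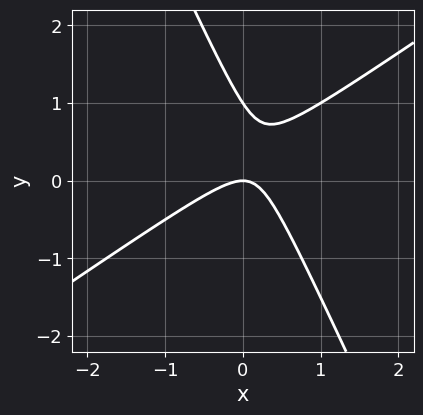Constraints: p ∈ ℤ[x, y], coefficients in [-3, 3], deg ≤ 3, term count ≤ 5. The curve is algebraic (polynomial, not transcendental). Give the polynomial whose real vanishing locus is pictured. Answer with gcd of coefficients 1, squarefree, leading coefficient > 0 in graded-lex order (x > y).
3*x^2 - 3*x*y - 2*y^2 + 2*y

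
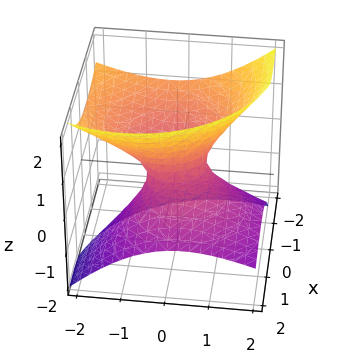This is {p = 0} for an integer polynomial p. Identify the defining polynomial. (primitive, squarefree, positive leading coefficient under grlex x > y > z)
2*x^2 + 3*x*z + 2*y^2 + 2*y*z - 3*z^2 - 1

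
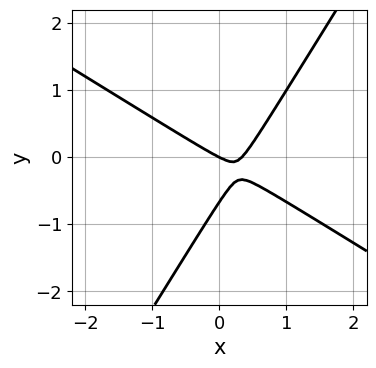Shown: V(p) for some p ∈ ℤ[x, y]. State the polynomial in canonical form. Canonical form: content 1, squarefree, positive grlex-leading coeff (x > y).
3*x^2 + 3*x*y - 3*y^2 - x - 2*y

1. The degree is 2 — no degree-1 curve has this shape.
2. Checking where it meets the axes: one x-axis crossing is at x = 0; one y-axis crossing is at y = 0.
3. Fitting integer coefficients to these (and the overall shape) gives p.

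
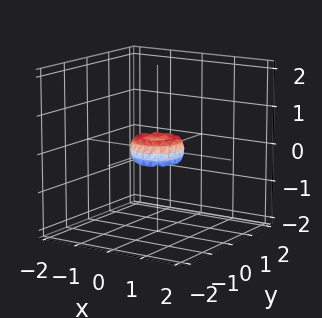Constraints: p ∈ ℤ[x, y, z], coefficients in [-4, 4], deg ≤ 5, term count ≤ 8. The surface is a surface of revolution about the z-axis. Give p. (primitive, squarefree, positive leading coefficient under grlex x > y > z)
2*x^4 + 4*x^2*y^2 + 2*y^4 - x^2 - y^2 + z^2

(a) deg p = 4. The shape is more complex than any degree-3 surface.
(b) Symmetry: the z-axis is an axis of rotation, so x and y enter only as x² + y².
(c) Reading off the gridlines: a circular section at z = 0 has radius between 0 and 1; it meets the x-axis at x = 0 (among the integer gridlines); one z-axis crossing is at z = 0; it crosses the y-axis at the gridline y = 0.
(d) Putting this together gives p.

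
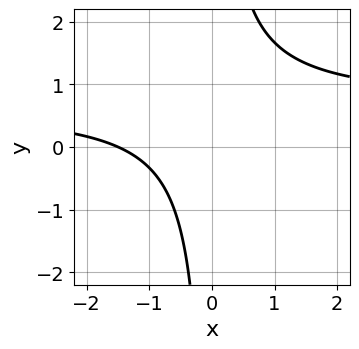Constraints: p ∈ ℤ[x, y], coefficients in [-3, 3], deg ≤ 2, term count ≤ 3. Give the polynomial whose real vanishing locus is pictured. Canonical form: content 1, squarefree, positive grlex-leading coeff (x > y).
3*x*y - 2*x - 3

First, the degree is 2 — no degree-1 curve has this shape.
Next, from the axis intercepts and sections: the curve avoids every integer y-axis point in the box.
Finally, assembling these constraints gives the stated polynomial.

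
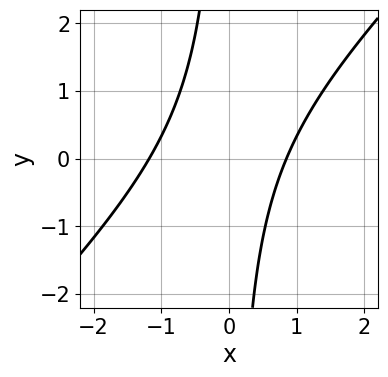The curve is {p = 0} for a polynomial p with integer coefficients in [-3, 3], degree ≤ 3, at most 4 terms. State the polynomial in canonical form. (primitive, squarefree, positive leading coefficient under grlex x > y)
The degree is 2 — the shape is more complex than any degree-1 curve.
From the visible intercepts: no y-intercept at any integer in the box.
Fitting integer coefficients to these (and the overall shape) gives p.

3*x^2 - 3*x*y + x - 3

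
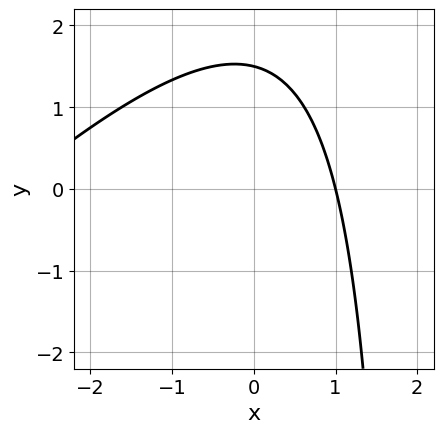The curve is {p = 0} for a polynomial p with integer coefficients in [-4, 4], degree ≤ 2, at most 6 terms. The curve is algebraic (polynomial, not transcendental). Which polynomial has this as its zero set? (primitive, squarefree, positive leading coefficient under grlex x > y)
x^2 - x*y + 2*x + 2*y - 3

Degree: no degree-1 curve has this shape, so deg p = 2.
Reading off the gridlines: one x-axis crossing is at x = 1.
Solving for integer coefficients yields p as stated.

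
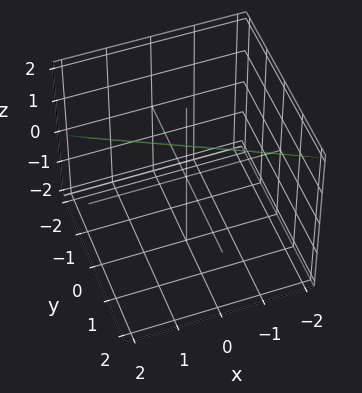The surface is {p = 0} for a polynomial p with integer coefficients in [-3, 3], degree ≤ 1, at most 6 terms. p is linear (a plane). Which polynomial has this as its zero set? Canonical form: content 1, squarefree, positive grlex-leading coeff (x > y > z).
x + 2*y - 2*z + 2

First, the degree is 1 — every cross-section is a straight line — this is a plane.
Next, checking where it meets the axes: one z-axis crossing is at z = 1; one x-axis crossing is at x = -2.
Finally, solving for integer coefficients yields p as stated. Check: (0, -1, 0) on the y-axis lies on the surface, and p(0, -1, 0) = 0. ✓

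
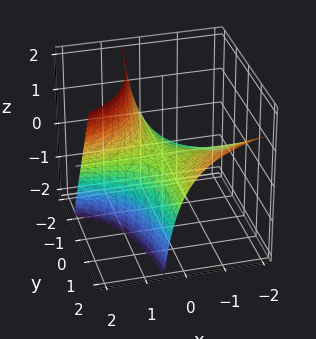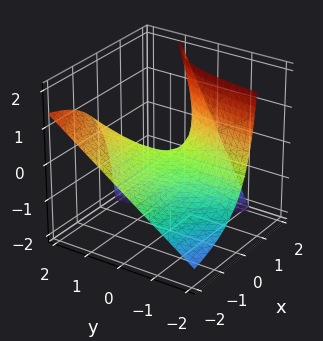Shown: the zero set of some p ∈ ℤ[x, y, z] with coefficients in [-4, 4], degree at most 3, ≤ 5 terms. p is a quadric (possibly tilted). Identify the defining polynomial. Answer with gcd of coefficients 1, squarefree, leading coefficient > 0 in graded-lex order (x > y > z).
(a) Degree: a generic line meets the surface in up to 2 points, so deg p = 2.
(b) From the axis intercepts and sections: it meets the z-axis at z = 0 (among the integer gridlines); every point of the x-axis in the box is on the surface.
(c) The integer polynomial consistent with all of this is the stated p.

x*y - x*z + z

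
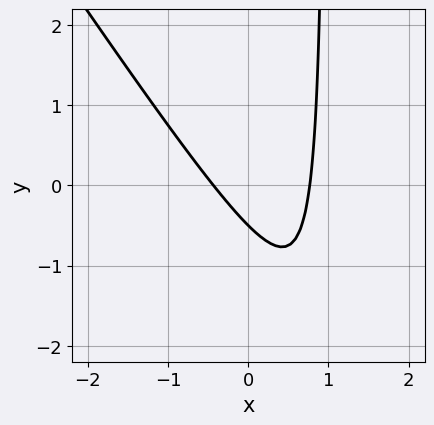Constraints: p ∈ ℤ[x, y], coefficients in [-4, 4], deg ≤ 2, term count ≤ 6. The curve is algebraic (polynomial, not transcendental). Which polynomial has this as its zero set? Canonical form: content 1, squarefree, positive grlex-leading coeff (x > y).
3*x^2 + 2*x*y - x - 2*y - 1

(a) Degree: no degree-1 curve has this shape, so deg p = 2.
(b) Matching integer coefficients to the picture gives p.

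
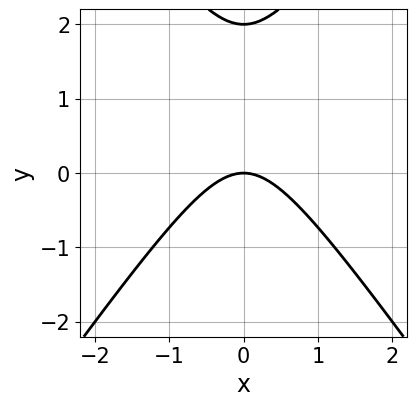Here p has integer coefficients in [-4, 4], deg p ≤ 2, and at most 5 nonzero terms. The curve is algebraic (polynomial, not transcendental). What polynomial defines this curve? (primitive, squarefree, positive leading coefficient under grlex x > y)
2*x^2 - y^2 + 2*y

(a) The degree is 2 — a generic line meets the curve in up to 2 points.
(b) Symmetries: the x ↦ −x reflection is a symmetry, so x appears only in even powers.
(c) Against the integer gridlines: among the integer gridlines, it crosses the y-axis at y ∈ {0, 2}; one x-axis crossing is at x = 0.
(d) These observations pin down the coefficients.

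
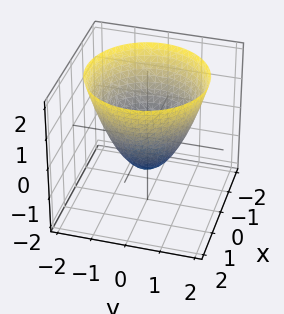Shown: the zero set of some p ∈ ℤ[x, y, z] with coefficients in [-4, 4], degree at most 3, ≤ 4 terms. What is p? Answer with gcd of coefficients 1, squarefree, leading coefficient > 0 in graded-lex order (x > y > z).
x^2 + y^2 - z - 1

First, degree: the shape is more complex than any degree-1 surface, so deg p = 2.
Then, symmetry: every cross-section ⟂ z is a circle, so x, y appear only via x² + y².
Next, from the axis intercepts and sections: the y-axis gridline crossings are at y ∈ {-1, 1}; a circular section at z = 2 has radius between 1 and 2; among the integer gridlines, it crosses the x-axis at x ∈ {-1, 1}.
Finally, the integer polynomial consistent with all of this is the stated p. Check: (0, 0, -1) on the z-axis lies on the surface, and p(0, 0, -1) = 0. ✓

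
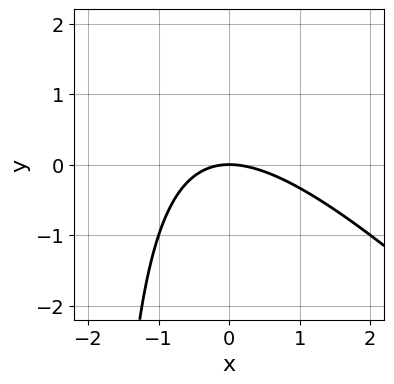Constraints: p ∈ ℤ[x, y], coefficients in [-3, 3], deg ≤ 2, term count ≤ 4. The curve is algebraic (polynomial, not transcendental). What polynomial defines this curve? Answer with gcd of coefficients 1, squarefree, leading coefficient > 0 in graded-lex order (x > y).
x^2 + x*y + 2*y

deg p = 2.
From the visible intercepts: one x-axis crossing is at x = 0; one y-axis crossing is at y = 0.
Together with the visible shape, these determine p as stated.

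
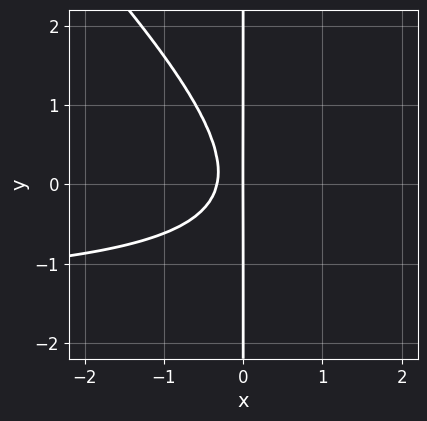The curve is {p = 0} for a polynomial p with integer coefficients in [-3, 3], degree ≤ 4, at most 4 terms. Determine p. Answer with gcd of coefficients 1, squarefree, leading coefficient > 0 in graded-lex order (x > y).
deg p = 3. No degree-2 curve has this shape.
Against the integer gridlines: it crosses the x-axis at the gridline x = 0; the visible y-axis segment lies entirely on the curve.
Matching integer coefficients to the picture gives p.

2*x^2*y + 2*x*y^2 + 3*x^2 + x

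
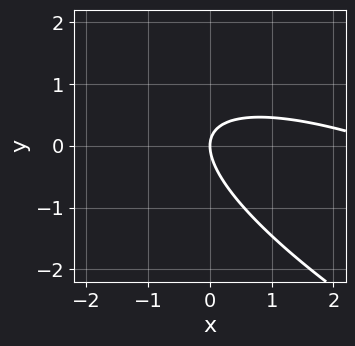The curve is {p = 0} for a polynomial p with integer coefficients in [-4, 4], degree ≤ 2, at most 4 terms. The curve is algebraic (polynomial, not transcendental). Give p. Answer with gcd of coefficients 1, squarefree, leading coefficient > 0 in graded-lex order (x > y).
1. Degree: no degree-1 curve has this shape, so deg p = 2.
2. Checking where it meets the axes: it meets the x-axis at x = 0 (among the integer gridlines); it meets the y-axis at y = 0 (among the integer gridlines).
3. Together with the visible shape, these determine p as stated.

x^2 + 3*x*y + 3*y^2 - 3*x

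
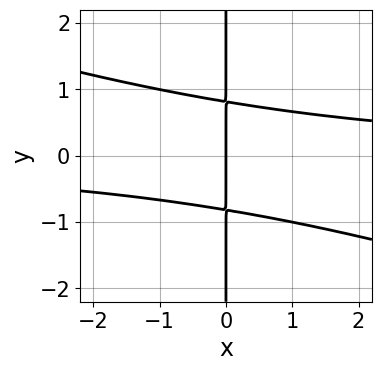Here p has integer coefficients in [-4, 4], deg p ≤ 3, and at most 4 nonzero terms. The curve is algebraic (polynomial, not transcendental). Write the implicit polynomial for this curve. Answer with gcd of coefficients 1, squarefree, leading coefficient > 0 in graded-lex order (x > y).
x^2*y + 3*x*y^2 - 2*x

deg p = 3. The shape is more complex than any degree-2 curve.
From the axis intercepts and sections: it meets the x-axis at x = 0 (among the integer gridlines); the visible y-axis segment lies entirely on the curve.
Matching integer coefficients to the picture gives p.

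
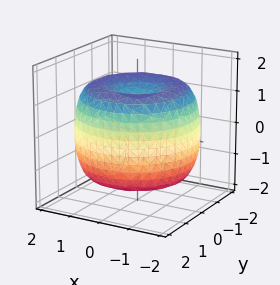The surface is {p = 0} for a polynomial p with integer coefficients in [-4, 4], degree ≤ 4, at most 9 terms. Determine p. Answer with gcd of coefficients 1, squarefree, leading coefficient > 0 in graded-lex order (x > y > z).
x^4 + 2*x^2*y^2 + y^4 - 3*x^2 - 3*y^2 + 2*z^2 - 2

(a) deg p = 4. A generic line meets the surface in up to 4 points.
(b) Symmetries: the surface is invariant under rotation about z: p = q(x² + y², z).
(c) Against the integer gridlines: among the integer gridlines, it crosses the z-axis at z ∈ {-1, 1}; a circular section at z = 0 has radius between 1 and 2.
(d) Matching integer coefficients to the picture gives p.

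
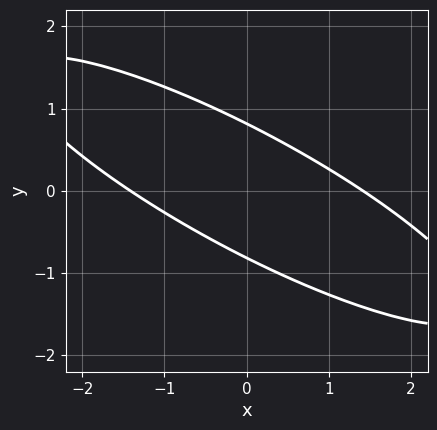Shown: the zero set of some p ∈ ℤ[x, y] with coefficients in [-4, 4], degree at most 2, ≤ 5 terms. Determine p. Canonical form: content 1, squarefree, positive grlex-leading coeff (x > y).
(a) Degree: no degree-1 curve has this shape, so deg p = 2.
(b) Putting this together gives p.

x^2 + 3*x*y + 3*y^2 - 2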